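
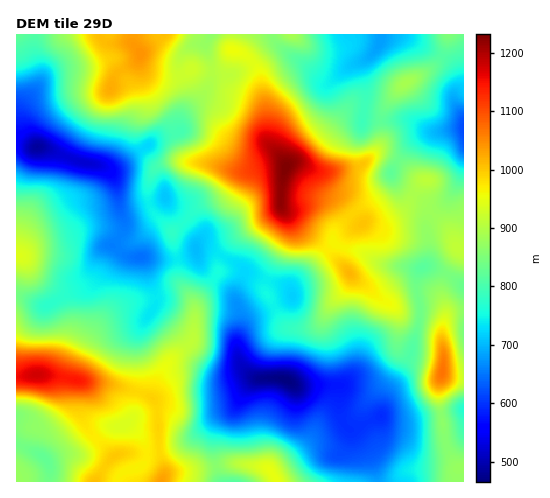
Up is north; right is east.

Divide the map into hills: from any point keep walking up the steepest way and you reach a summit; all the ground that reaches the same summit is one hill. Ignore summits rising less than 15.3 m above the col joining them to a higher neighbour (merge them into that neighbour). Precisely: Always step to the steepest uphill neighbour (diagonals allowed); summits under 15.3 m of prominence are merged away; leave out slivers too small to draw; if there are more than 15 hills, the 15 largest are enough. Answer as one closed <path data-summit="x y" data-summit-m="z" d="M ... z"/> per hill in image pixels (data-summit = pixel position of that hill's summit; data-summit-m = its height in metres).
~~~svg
<path data-summit="286 168" data-summit-m="1232" d="M272 34l-61 0-5 9 0 7 6 16 0 11-7 16-21 21-3 8 0 8-24 9-39 28-11 2 8 11 5 30 4 11-1 10-10 15 7 6 10 5 41 3 17-3 8-4 0-4 13 0 27 14 8 6 1 5-10 21 5 20-2 23 7-14 7-8 38-17 2-3-1-7 4-7 39-39 5 3 23 6 23 13 36 3 6-5 2-10-2-31 4-8 14-11-15 3-28-19-10-11 2-10 15-21 11-8 14-6-29-12-42 0 3-18-1-16-5-15 3-9-14 6-16 13-7 0-41-28-10-10z"/><path data-summit="38 374" data-summit-m="1177" d="M112 245l-6 1-4 4-7 25-11 12-38 19-30-10 0 148 24 10 6 6 18-6 14-1 31-26 17-3 15 12 6 12 4 2 27-4 15-8 25-22 12-5 8-8 9-16 6-7 6-1-9-4-6-7-6-13-1-14 3-14 0-12-5-20 10-21-6-9-30-16-13 0 0 4-8 4-23 3-19-3-16 0z"/><path data-summit="350 274" data-summit-m="1015" d="M334 243l-39 39-4 7 1 7-2 3-38 17-7 8-7 15 0 16 6 13 12 10 27 0 16 8 38-1 2 2 0 22 3 11 7 10 4 0 28-14 5-23 12-14 12-24 11-42-5-29 5-15-36-4-23-13-23-6z"/><path data-summit="140 53" data-summit-m="1043" d="M210 34l-175 0 0 19 4 13 1 13-2 7-16 23 0 15 2 6 14 17 12 3 32 12 12 2 12 4 12-1 39-28 24-9 0-8 3-8 21-21 7-16 0-11-6-16 0-7z"/><path data-summit="17 255" data-summit-m="940" d="M18 141l-2 1 0 153 30 11 38-19 9-7 9-30 7-5 5 0 9-14 1-10-4-11-6-33-8-9-28-7-35-14-10 0z"/><path data-summit="277 481" data-summit-m="951" d="M283 378l-24 0-6 2-9 12-11 18-15 14-4 12 0 22 6 22 2 2 155 0-1-9-8-22-12-17-7-4-7-10-3-11 0-22-2-2-38 1z"/><path data-summit="442 372" data-summit-m="1069" d="M428 266l-5 1-6 9-1 8 5 29-8 35-15 31-12 14-5 22 1 9 7 9 14 3 10 6 14 3 22-4 15-7 0-149-16-11z"/><path data-summit="405 84" data-summit-m="890" d="M383 35l-8 16-15 15 6 26-4 27 17 1 26-1 29 13 29-4 1-11-9-16 0-7 4-8 0-9-5-12-7-7-37-19z"/><path data-summit="461 467" data-summit-m="874" d="M381 417l-29 13 16 21 10 31 86-1-1-47-10 6-13 4-22 0-29-11-5-6z"/><path data-summit="426 179" data-summit-m="910" d="M463 128l-35 5-11 6-8 6-15 21-2 5 2 8 8 8 28 19 8 0 7-4 10-12 8-19z"/><path data-summit="95 481" data-summit-m="1007" d="M127 424l-18 3-31 26-14 1-17 6 3 7-1 14 68 1 7-10 16-5 7-9-1-14-5-8z"/><path data-summit="161 481" data-summit-m="1034" d="M232 408l-17 10-22 20-15 8-20 4-7 0-4-2-1 14-8 6-14 4-5 5-1 4 103 1-7-24 0-22 4-12 15-14z"/><path data-summit="291 35" data-summit-m="891" d="M381 34l-108 0 0 3 17 18 31 22 12 3 16-13 19-9 12-14z"/><path data-summit="456 248" data-summit-m="914" d="M463 166l-3 12-9 18-20 18-4 8 2 31-5 13 24 8 14 11 2-1z"/><path data-summit="448 35" data-summit-m="853" d="M463 34l-82 1 29 4 38 20 6 6 5 12 0 9-4 8 0 7 8 16z"/>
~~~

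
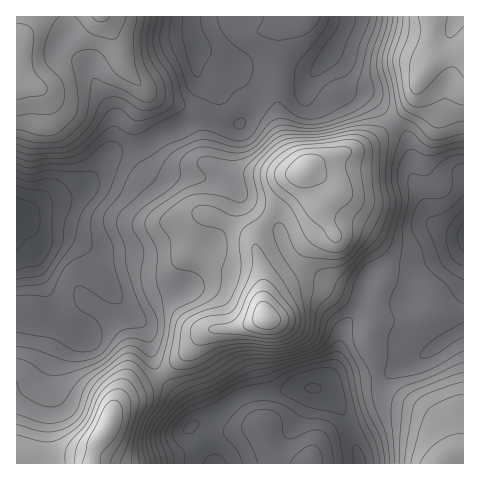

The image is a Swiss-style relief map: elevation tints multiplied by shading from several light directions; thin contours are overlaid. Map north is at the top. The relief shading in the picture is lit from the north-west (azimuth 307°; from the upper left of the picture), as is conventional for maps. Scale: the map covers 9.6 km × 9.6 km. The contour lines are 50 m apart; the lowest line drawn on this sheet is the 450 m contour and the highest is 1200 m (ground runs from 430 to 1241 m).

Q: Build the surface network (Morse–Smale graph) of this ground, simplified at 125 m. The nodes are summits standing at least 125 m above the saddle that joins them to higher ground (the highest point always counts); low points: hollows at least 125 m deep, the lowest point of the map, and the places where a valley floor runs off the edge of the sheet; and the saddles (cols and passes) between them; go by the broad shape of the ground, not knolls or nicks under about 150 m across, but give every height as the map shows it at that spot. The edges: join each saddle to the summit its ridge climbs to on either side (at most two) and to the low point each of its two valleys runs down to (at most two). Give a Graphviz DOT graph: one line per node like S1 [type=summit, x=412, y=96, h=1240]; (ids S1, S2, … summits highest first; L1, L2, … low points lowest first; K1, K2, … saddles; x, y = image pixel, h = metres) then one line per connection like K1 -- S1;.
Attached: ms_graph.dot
graph terrain {
  S1 [type=summit, x=265, y=318, h=1241];
  S2 [type=summit, x=108, y=426, h=1197];
  S3 [type=summit, x=306, y=168, h=1191];
  S4 [type=summit, x=426, y=68, h=1081];
  S5 [type=summit, x=435, y=463, h=1032];
  S6 [type=summit, x=17, y=62, h=1024];
  S7 [type=summit, x=309, y=462, h=725];
  L1 [type=low, x=27, y=216, h=430];
  L2 [type=low, x=313, y=389, h=497];
  L3 [type=low, x=463, y=237, h=527];
  K1 [type=saddle, x=267, y=218, h=1010];
  K2 [type=saddle, x=161, y=375, h=913];
  K3 [type=saddle, x=393, y=123, h=880];
  K4 [type=saddle, x=378, y=379, h=755];
  K5 [type=saddle, x=200, y=119, h=686];
  K6 [type=saddle, x=144, y=147, h=674];
  K7 [type=saddle, x=203, y=441, h=576];
  K8 [type=saddle, x=258, y=392, h=572];
  K9 [type=saddle, x=349, y=426, h=561];
  K1 -- S1;
  K1 -- S3;
  K1 -- L1;
  K2 -- S1;
  K2 -- S2;
  K2 -- L1;
  K2 -- L2;
  K3 -- S3;
  K3 -- S4;
  K3 -- L1;
  K3 -- L3;
  K4 -- S1;
  K4 -- S5;
  K4 -- L2;
  K4 -- L3;
  K5 -- S3;
  K5 -- S6;
  K5 -- L1;
  K6 -- S1;
  K6 -- S3;
  K6 -- L1;
  K7 -- S2;
  K7 -- S7;
  K7 -- L2;
  K8 -- S1;
  K8 -- S7;
  K8 -- L2;
  K9 -- S5;
  K9 -- S7;
  K9 -- L2;
}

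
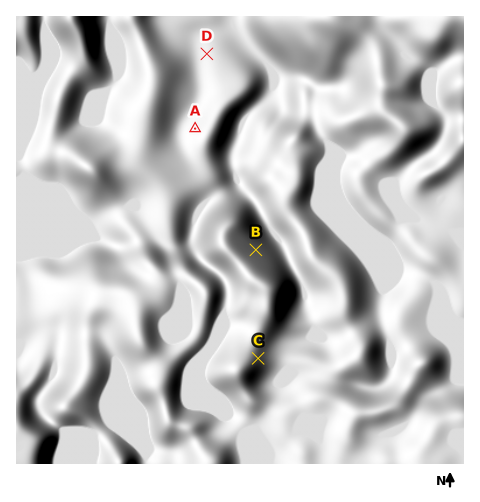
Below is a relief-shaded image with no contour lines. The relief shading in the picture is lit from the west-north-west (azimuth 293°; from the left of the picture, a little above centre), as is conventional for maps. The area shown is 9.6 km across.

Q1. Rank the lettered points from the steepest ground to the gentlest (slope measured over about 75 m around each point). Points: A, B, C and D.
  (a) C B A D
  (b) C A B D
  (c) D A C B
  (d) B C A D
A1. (d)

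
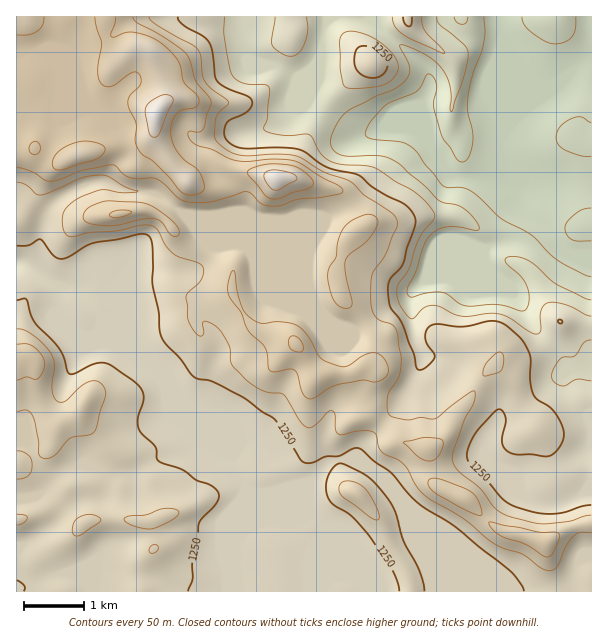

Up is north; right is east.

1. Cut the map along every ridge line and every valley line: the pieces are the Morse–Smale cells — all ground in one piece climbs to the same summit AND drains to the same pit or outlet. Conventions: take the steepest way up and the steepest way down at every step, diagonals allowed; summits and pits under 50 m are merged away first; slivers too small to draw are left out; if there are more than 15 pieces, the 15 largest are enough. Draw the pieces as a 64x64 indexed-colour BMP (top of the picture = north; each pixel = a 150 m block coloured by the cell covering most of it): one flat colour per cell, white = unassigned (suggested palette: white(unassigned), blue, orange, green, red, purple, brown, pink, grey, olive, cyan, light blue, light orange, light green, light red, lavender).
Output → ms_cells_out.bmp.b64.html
<image width="64" height="64" href="data:image/bmp;base64,Qk12CAAAAAAAAHYAAAAoAAAAQAAAAEAAAAABAAQAAAAAAAAIAAATCwAAEwsAABAAAAAAAAAA////ALR3HwAOf/8ALKAsACgn1gC9Z5QAS1aMAMJ34wB/f38AIr28AM++FwDox64AeLv/AIrfmACWmP8A1bDFACIiIiIiIiIiIiIiIizMzMzMzMzJmZmZZmZmZmZmZmYAIiIiIiIiIiIiIiIiLMzMzMzMzMmZmZlmZmZmZmZmZgAiIiIiIiIiIiIiIiIszMzMzMzMmZmZmWZmZmZmZmZmACIiIiIiIiIiIiIiIizMzMzMzMyZmZmWZmZmZmZmZmZgIiIiIiIiIiIiIiIiLMzMzMzMyZmZmZZmZmZmZmZmZmAiIiIiIiIiIiIiIiIszMzMzMyZmZmZZmZmZmZmZmZmYCIiIiIiIiIiIiIiIizMzMzMyZmZmZlmZmZmZmd3d2ZgIiIiIiIiIiIiIiIiLMzMzMyZmZmZmWZmZmZnd3d3dxAiIiIiIiIiIiIiIiIszMzMmZmZmZmWZmZmZnd3d3d3ESIiIiIiIiIiIiIiIizMzJmZmZmZmZZmZmZnd3d3d3cRIiIiIiIiIiIiIiIiLMyZmZmZmZmZZmZmZ3d3d3EREREiIiIiIiIiIiIiIiIiMzOZmZmZmZZmZmd3d3d3ERERESIiIiIiIiIiIiIiIiMzMzM5mZmZlmZmd3d3d3ERERERIiIiIiIiIiIiIiIiIzMzMzOZmZZmZmZ3d3d3EREREREiIiIiIiIiIiIiIiIzMzMzMzmZZmZmZnd3d3ERERERESIiIiIiIiIiIiIiIjMzMzMzMzNmZmZmd3d3ERERERERIiIiIiIiIiIiIiIjMzMzMzMzMzZmZnd3d3cREREREREiIiIiIiIiIiIiIiMzMzMzMzMzM2Z3d3d3dxERERERESIiIiIiIiIiIiIiMzMzMzMzMzMzN3d3d3d3cRERERERIiIiIiIiIiIiIiMzMzMzMzMzMz/3d3d3d3d3EREREREiIiIiIiIiIiIiMzMzMzMzMzMzP/93d3d3d3cRERERESIiIiIiIiIiIjMzMzMzMzMzMzM///d3d3d3cRERERERIiIiIiIiIiIiMzMzMzMzMzMzMz///3d3d3cREREREREiIiIiIiIiIiMzMzMzMzMzMzMzP///d3d3cRERERERESIiIiIiIiIiMzMzMzMzMzMzMzM////3d3ERERERERERIiIiIiIiIjMzMzMzMzMzMzMzMz////d3EREREREREREiIiIiIiIiMzMzMzMzMzMzMzMzM///8RERERERERERESIiIiIiIiMzMzMzMzMzMzMzMzMz///xERERERERERERIiIiIiIiMzMzMzMzMzMzMzMzMzP//xEREREREREREREiIiIAAiMzMzMzMzMzMzMzMzNVP///ERERERERERERESIiIAAAMzMzMzMzMzMzMzM1VVUR//8RERERERERERERIiIAAAADMzMzMzMzMzMzM1VVUREf/xEREREREREREREiIiAAAAMzMzMzMzMzMzM1VVURERERERERERERERERESIiIAiIiDMzMzMzMzMzM1VVVRERERERERERERERERERIiKIiIiIMzMzMzMzMzM1VVVVEREREREREREREREREREiKIiIiIiDMzMzMzMzM1VVVVUREREREREREREREREREVWIiIiIiIiIiIiDMzM1VVVVVRERERERERERERERERERVYiIiIiIiIiIiIMzM1VVVVVVERERERERERERERERERFVWIiIiIiIiIiIiDM1VVVVVVVREREREREREREREREREVVYiIiIiIiIiIiDNVVVVVVVVVERERERERERERERERERVViIiIiIiIiIiDVVVVVVVVVVVRERERERERERERERERFVWIiIiIiIiIiFVVVVUAAFVVVVEREREREREREREREREVVViIiIiIiIiFVVVVAAAAAAAAURERERERERERERERERVVVYiIiIiIiFVVVVUAAAAAAACxERERERERERERERERFVVVWIiIiFVVVVVVUAAAAAAAC7sREREREREREREREREVVVVVVVVVVVVVREUAAAAAC7u7u7ERERERERERERERERVVVVVVVVVVVVRESwAAu7u7u7u7sRERERERERERERERFVVVVVVVVVVVRERLu7u7u7u7u7u7EREREREREREREREVVVREVVVVVVVERLu7u7u7u7u7u7uxERERERERERERERRERERERVVVVERES7u7u7u7u7u7u7ERERERERERERERFERERERERERUREREu7u7u7u7u7u7sREREREREREREREUREREREREREREREREREu7u7u7qqqxqqERERERERERERREREREREREREREREREREu7u6qqqqqqERERERERERERFERERERERERERERERERERLu6qqqqqqoREREREREREREUREREREREREREREREREREuqqqqqqqqhHd3dERERERERRERERERERERERERERERERLqqqqqqqqrd3d3dERERERFEREREREREREREREREREREuqqqqqqqqt3d3d3d0REREURERERERERERERERERERES6qqqqqqqq3d3d3d3e7uERREREREREREREREREREREREuqqqqqqq3d3d3d3e7u7hFERERERERERERERERERERERKqqqqqq3d3d3d3e7u7u7kREREREREREREREREREREREqqqqqq3d3d3d3d7u7u7uRERERERERERERERERERERESqqqqq3d3d3d0A7u7u7u5ERERERERERERERERERERERKqqqq3d3d3QAADu7u7u7kRERERERERERERERERERERESqqq3d3d3QAAAO7u7u7u"/>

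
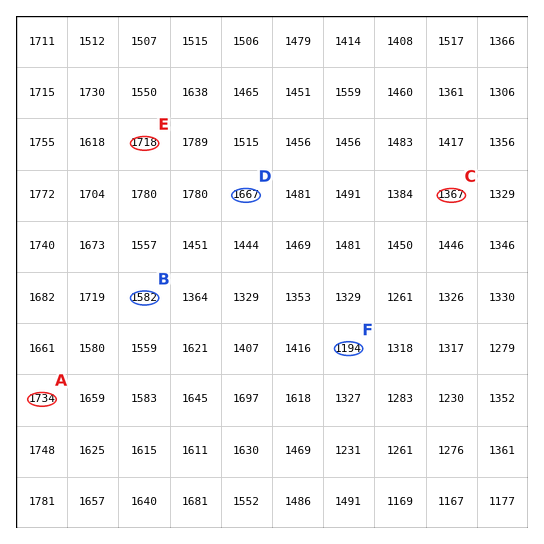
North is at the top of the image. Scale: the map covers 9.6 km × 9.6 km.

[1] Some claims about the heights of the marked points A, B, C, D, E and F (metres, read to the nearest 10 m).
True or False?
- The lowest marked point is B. False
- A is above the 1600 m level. True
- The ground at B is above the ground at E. False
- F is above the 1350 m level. False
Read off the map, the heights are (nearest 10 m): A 1730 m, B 1580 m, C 1370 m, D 1670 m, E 1720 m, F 1190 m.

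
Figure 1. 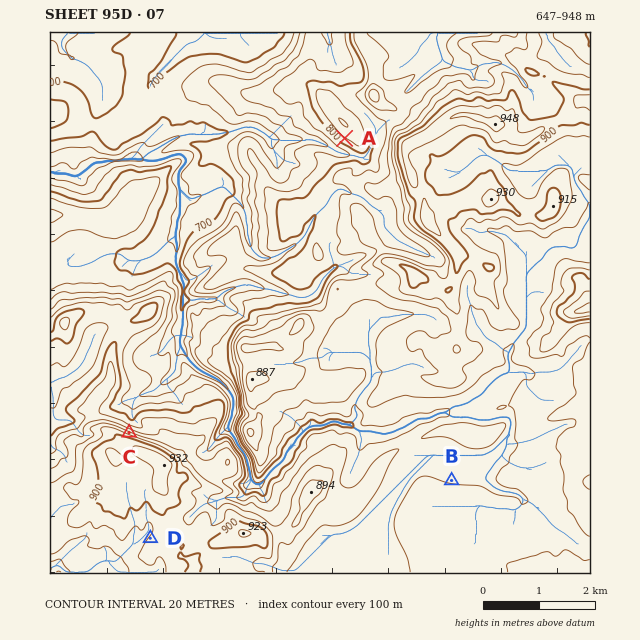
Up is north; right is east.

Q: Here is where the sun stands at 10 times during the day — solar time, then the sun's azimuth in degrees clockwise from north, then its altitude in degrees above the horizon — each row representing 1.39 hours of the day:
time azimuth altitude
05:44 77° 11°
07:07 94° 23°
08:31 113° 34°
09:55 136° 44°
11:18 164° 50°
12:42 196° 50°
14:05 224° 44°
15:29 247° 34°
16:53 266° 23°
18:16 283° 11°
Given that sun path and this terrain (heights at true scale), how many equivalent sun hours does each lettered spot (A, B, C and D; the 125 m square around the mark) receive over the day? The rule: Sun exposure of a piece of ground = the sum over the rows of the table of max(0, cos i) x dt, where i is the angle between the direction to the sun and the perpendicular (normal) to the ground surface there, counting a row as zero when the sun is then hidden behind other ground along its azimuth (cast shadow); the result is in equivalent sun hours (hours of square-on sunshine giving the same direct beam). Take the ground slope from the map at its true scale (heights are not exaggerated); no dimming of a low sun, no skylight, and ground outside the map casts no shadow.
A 7.6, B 7.1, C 5.5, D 7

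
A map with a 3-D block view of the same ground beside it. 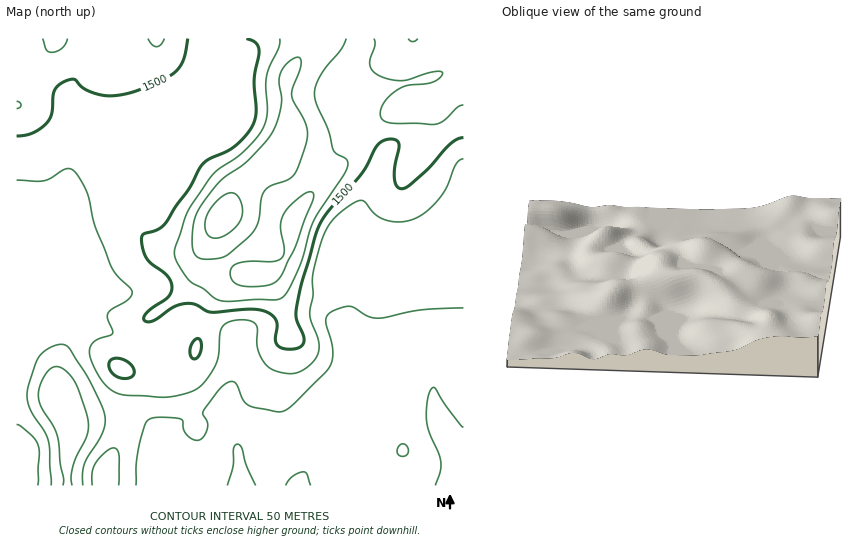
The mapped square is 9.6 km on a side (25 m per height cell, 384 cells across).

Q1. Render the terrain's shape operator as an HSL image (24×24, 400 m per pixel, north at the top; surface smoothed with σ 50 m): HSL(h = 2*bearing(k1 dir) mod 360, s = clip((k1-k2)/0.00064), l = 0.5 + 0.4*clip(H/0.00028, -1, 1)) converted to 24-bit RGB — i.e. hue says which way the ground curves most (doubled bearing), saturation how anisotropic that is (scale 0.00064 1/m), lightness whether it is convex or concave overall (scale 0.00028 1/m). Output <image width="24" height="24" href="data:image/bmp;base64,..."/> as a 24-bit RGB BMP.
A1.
<image width="24" height="24" href="data:image/bmp;base64,Qk32BgAAAAAAADYAAAAoAAAAGAAAABgAAAABABgAAAAAAMAGAAATCwAAEwsAAAAAAAAAAAAAtciS3++9BAAzEyza+vbRw7mXTFSIT0h9cFt2iHRlwMaFRUmEYmGGr56Bi3dcP3yMcIuxpp62s6GxoWWWhW9fna1pY5maU1SHyL6K5/K0AAEzAF5z+d3S67auXEt1Sj9db1JjiaRomcqBQTt7aWKDnX58uKWTRYeTR2pVeZNWmYRsqV+qu56ypc22VkmsjE6Pod2j8dfMGwFBBisuztkm+MKkskSmWkOCYm2dqMCjsrZ2NTRNWGhWi5Frs8WIUkSBjFeKfJ9aXINRWX11ssCWr7qJWStrpGefx/qxYgRQeEZ9LiJbhKo16Ns8ikI6b0k7Roo4dKtQvXuHezOchoRiaZJXuclbLk9eXWOetKKnf4+ZWYWBoLZirJlXSjRrplgv6v9oHAgrf3+AQhVXvpdF16QgfVU5q4NYjbRaWaIvKX0oQzJ0tY2hgpGXw6x/OXlWKGham6R2moWOdWmMrKd/pJBoNhVa2Z6O/vOoBh4teE5tNA00xIRn2eO4mufseqzuxnfm4LSxUJeQGk1hpHacp3J3t4pztZdvIW9nUqJthXZudHR/p5R9qndlFT1vxene98C3JxJPHQsuQGS50/bv2fLwkIjfbSZncSCO9uTRgJa7H0aVUzZ5yWJPrKJhz86NLs7MN2aQf31/f4B/fYh1vnOFN31BLWAMwEpR0VG9FF+KQ+bPfuSMqWoXSxUCYX5KF0Bz9ufVun6HJiFnLiSH27fT2sjX2vHiR3feOyZ1gH9/gIB/f39/fG2O0oDOnW3JiXydsoe8dGbDPJtvf3c1wyub7qjknuJCBi0c3vMb7T0DJBsPDCgLXIci0/OXqeOERBI9WDBXgE8+hIg2X3c+ZHVHUINGmq9agH12gH56fnuJbnubYpmrRrO0WXLD+9Dy5E/zJlEc/xgjxkJsKXpOD6UWm/9jkHAtZSVwRGuXd2bBxbPRd3W1g2KeiYlRdns+gH9/gH9/f39/fXJ6fHNgcmpJR2EmQ00ZzBREyVq3gqXN4snvxbHssdzjtO+JEomBPV7WaDq/P6WjlY3BnXTGpXPNsZfQm5jVgH9/gX1/gnuAe3KDg2yKkGOSpWGKdkuETmaPz9CdP6J1a8S7tLzi0rnq/s7NFLhEBh0tf2dwfIB7cH9WaHdPS4Zmiq+mf4qtfn99gIB9fXt/d3CAf2F+fmJ1dZikdorSXVva55mrzrpHGn4ONmUhamQ2/7ud9d6rABozZXt+gH9/gHx0f4Blb4BpbIJMe3hIf395f394eX53cGN9hFaFkpx5a8mUQIKZQCl+43ax9dbWw8aXGJFrNEV49suf/+G/CRYqGkI6cT83i1YvkJM1S4cpOHw/d4B5fn17gYJ8eIR/W1h+cFyPrcOecbF6Ok5kGkR0eXrV89jc7t3khI/AFjFlat26/8zNWCZ+DTY5OE6KuJCztaipmquWTJFsOW1Zfn6CgIeBeH2EWlR4YHaCtsuSjpp2TGN5I2tpGmNc6MCt9cvExVBpITpRKHE49aWh/8zsJV+SB1BXhXSzwrGrrpmkqI2iL1F/f39wgIpxbXB8YFd/cKKWmsGUnHqTblt6SWdsG2BRMM1j9MbW+na8slSZRbFPJKBS5pC89KrpFn2TGF100qCQpJJxsLGDKTZye4VdcpFlZXV1W3uAb614kZtghlVZgHl9W32BQ6OIF6NPMH2A/Jrd9s/pyLSoT4lpOHNTx3yj4pG+BCIvwGp62JKRurBjIR88f6BiXpJiYnl/ZYyDeo5feIJffYB9gIB/fYB+U4VTUnU2CikVKGE994uV8L22kZ+wR4KmTlx93Wl9bR1bCzUK0bJC2YqNWC2OnLuabLawUXafeGSFkH5ygJJxWn9idIB2f4B/gH9/gH94TXZtDiQlsJMu+vPKncOjaj+Mbkh1flOP73XvvpPiL9SAi710ZEmzw8LWi26vYz92fGZ2j5J5l4JoeYJbUnpNXn9dd3KClnKDgnZfDxQ6qMRL5f+ZkYREZjhkY2V5U1t2SquXn6/bxrLntIfQjVOxt4lAglQ/Rmh0cI6riYW4uIPHu32cgI1cQ4tLTYJyeGeFont/CR1j2aeZ+u/KhoJLP1JjfGyEgWuEa4dRXYQqZ3Ywgm9PoHecp3Ohw3mZVZ9RMoFlZ39hW0h9ym2NxZyjf7ecOXGJVVp7p5yGFkNiO8a5+NjT2YagQGNxVHp/a3CYpHawumxxaYpKSntEXIBQaGV7rW6E2Mq7KnSfcnaAVD52oo57zMehpbiRNkJ7UVd5m4twSVp7F0Uu3bsX5pJwfoOyRW6SYHd7XlJtxXmMyqyybJGuWHOT"/>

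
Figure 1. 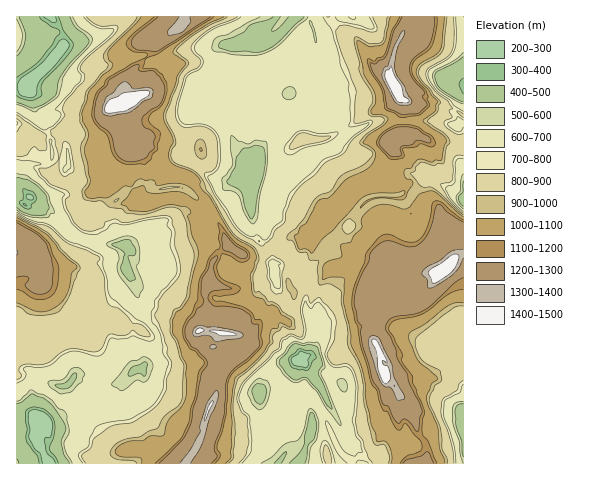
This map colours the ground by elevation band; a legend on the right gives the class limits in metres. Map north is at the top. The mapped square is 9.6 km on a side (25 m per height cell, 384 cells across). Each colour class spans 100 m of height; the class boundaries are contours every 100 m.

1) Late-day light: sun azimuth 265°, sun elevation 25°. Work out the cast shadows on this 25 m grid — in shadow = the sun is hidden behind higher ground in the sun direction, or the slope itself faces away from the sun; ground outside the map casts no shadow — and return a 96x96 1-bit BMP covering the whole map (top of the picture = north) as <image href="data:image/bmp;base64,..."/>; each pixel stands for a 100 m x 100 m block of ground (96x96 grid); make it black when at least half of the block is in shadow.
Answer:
<image width="96" height="96" href="data:image/bmp;base64,Qk2+BAAAAAAAAD4AAAAoAAAAYAAAAGAAAAABAAEAAAAAAIAEAAATCwAAEwsAAAIAAAAAAAAA////AAAAAADPAAAABj/gAByAAH8PAAAABx//gB2AAH8eAAAAA7//wBsAAP8cAAAAAf/+xB8AAP88AAAAAf/8BDYAAP98AAAAAP/+Dg4AAL88AAAAAP/+Bw4AA788AAAAAN/+BxwAI/88AAAAAO//B5wAM/94AAAAAH//AwgAI/94AAAAAH//AxgAA/84AAAAAH//gzAAAf8AAAAAAD//gDAAA/9AAAAAAD//wHAAA/9wAAAAAB//wGAAH/8wwAAAAB//wOQAP/8BwAAAAA//gcYAf/uBAAAAAAf/k8wAf/lwOAIAAAf/+wAA/zhwGAOAAAf//AAA//jwAAHAAAP//gAA//ABgACAAAD//gAC//AA4AAgAAB//wAB/+AAcAAAAAA//4AD/+AAADgAAAAf/4AD/+AAADwAAAAP/4AD/8AAABwAAAAP/4AH/8AAABiGAADf94AH/4AAAACOAAef54AB4AAAAAAcAIAP34AB4YAAAADwAAA+P8AB4OAAAAHwAAA8P8AAAHAAAAPgAAB4/4AAAbgA4AOAAAHg/4AAAPwAcB4AAHAHx4AAAHgAOB5AAHAHDoAAADwBvB7AAGA/DAAAABwB/j7AAAH/mAAAAAwA/j/AAA8/mAAAADYA/j/AAB4/sAAAAB4A/j/AADw/gAAAAA8A7j+AADw/gAAAAAcA7/+AADwfgAAAAAMA/38AABw/gAAAAAOB/n+AABx/AAAAAAGB//eAAAB/gIAAAAAD//8AAAH/AIAAAAAD//wAAAP+AEAAIAAH/8AAAAf+AEAAQAAP/wAAAAf+AAAAAAA//BgAAA/+AA4AAAD/8DgAAA/8AAcAAAD/4AAAAB/4AAMAAAP/gAAAAB/wAAEAAAf4AAAGAB/wAAEAAB/gAAAAAD/wAACAAB9gAAAAAH/wAAAAAB9wAAQADn/wAAAACD9gAAIcCP/wAAAADH8AAAAIAf/wAAAABj8AAABAAf/gAAAABwcAAAAAAf/gAAAAHgcAYAAAB//gAAAAHgcAcAAAHz/AAAAABgcAcAAAeB/gAAAABx8BcAAM+B/gAAAAAB8hcAAP8P/gAAAAPB4TYAAH8P/gDAAAPB4DYAAH+P+gAAAABn4DAAAH+J8AADgAAP8CAAAH+D4AAYwAAf8OAAAH+HwAAAAAA/8eAAAe/PAAAAAAD/88AAA9/wAAAAAAAf7wAAAd/wAAAAAAAOawAACP/gAAAAAAA/94AABz/wAAAAAAAf/gAAA5/8AAAAAAD//wAAAf/+AAYAAAH//AAAAP/+AA4AAAP/+AAADP//AAYAAAP/+AAADB//AAAAAAP//AAAAB/+AAAAAAf/9wAAAD/+AAAAAAf/84AAA3n+AAAAAA//8eAAA8D+AAAAAA//8HAAAAH/AAAAAIb/8HgAAAP+AAAAAAZ//jgAAD//4AAAAAYf/xwAAA//wAAAAQIP954AAAf/4AAYA4IP94wAAAH/+AAQBgEH94AAAAH//gAQAQEH/5AAAAD//wAQDwAH/zgAAAD//8AAEAAH/nAAAADn/+AAwAAH8="/>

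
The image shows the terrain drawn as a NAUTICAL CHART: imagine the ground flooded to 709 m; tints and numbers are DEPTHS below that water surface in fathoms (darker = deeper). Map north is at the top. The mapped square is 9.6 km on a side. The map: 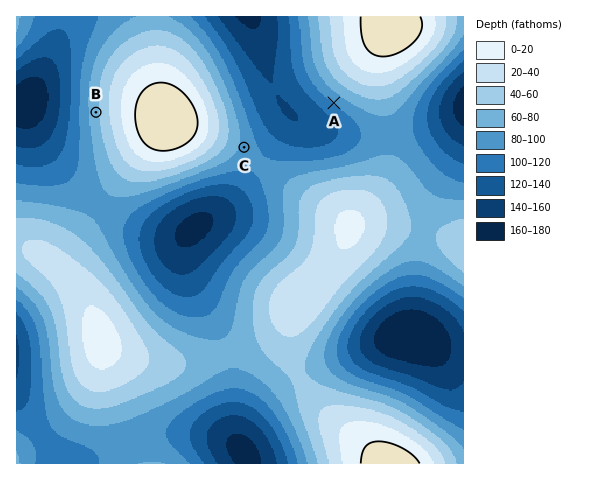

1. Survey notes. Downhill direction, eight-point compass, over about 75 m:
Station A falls SW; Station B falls W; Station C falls E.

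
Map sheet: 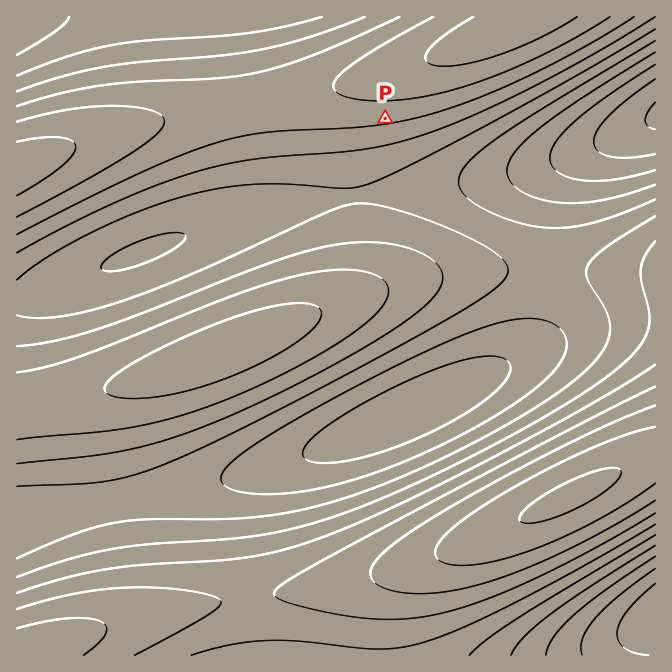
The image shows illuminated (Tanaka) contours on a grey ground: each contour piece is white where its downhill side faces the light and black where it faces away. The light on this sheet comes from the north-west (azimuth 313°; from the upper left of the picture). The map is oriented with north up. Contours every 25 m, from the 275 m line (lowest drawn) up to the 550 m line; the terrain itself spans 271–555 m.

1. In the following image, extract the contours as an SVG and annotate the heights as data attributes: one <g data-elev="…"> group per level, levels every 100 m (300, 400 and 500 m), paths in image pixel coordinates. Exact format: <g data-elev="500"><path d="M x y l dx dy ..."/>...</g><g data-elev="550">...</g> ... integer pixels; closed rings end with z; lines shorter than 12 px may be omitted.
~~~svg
<g data-elev="300"><path d="M655 154l-23 4-20-1-13-6-4-4-1-5 3-12 12-15 19-17 27-19"/></g><g data-elev="400"><path d="M511 655l13-18 25-22 41-28 65-41"/><path d="M17 486l63-2 30-3 32-8 42-17 118-58 147-80 30-18 18-13 9-10 2-9-4-8-13-10-17-10-26-12-31-12-27-8-20-4-15 0-25 7-133 61-77 30-33 9-29 6-23 1-18-3"/><path d="M17 280l28-22 44-25 49-21 47-16 34-8 31-3 37-1 58 4 12-1 15-4 46-22 86-45 85-47 66-40"/><path d="M655 216l-51 32-11 10-6 9-1 6 2 7 17 28 5 15-2 17-10 17-16 16-25 20-34 22-38 22-43 22-45 20-40 15-39 12-34 7-34 5-33 1-68 0-34 4-41 11-57 24"/><path d="M322 17l-37 9-36 7-104 8-37 5-43 11-48 19"/></g><g data-elev="500"><path d="M84 655l14-11 7-9 1-8-4-5-14-4-20 0-24 4-27 6"/><path d="M655 406l-40 16-53 25-64 33-59 34-33 21-22 17-11 13-3 7 1 5 4 6 9 5 24 5 32-1 37-7 40-13 43-19 48-25 47-28"/><path d="M17 196l25-16 19-13 11-12 4-8-1-4-4-3-13-3-18 1-23 4"/><path d="M473 17l-24 15-16 13-7 10 1 7 8 4 13 0 19-2 21-6 47-18 42-23"/></g>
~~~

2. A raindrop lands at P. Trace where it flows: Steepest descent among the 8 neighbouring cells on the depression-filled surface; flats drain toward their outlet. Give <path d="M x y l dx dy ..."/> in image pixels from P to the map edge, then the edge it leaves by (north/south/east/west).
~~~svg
<path d="M385 118l0 57 12 12 75 0 2-2 6 0 2-2 6 0 2-1 5 0 2-2 5 0 2-2 4 0 7-3 5 0 7-3 3 0 7-4 3 0 2-1 3 0 5-4 9-1 13-7 3 0 5-3 4 0 8-5 3 0 9-5 3 0 15-9 3 0 30-15"/>
exit: east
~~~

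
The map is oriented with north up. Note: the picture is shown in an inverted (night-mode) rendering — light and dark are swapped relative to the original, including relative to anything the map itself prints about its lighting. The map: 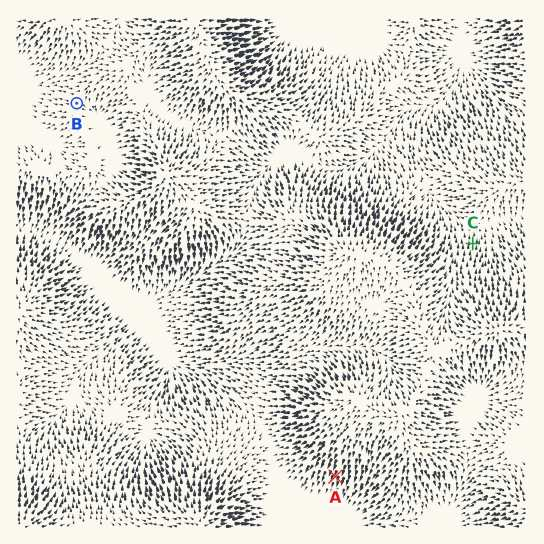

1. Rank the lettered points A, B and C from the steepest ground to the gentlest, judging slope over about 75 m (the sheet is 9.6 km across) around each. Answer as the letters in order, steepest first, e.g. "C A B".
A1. A C B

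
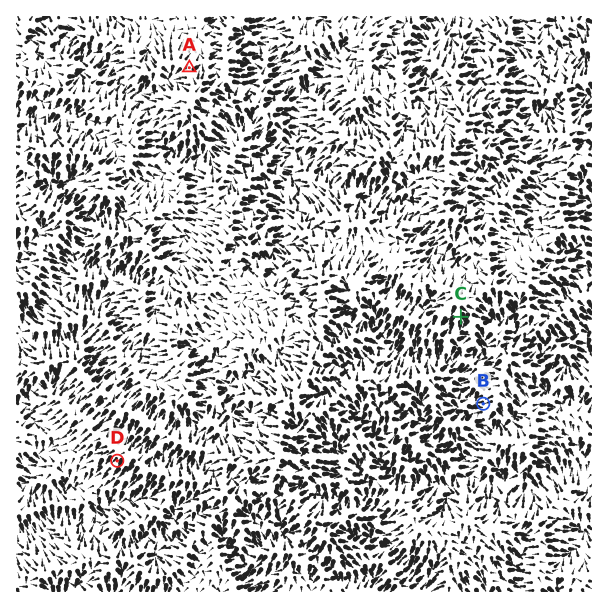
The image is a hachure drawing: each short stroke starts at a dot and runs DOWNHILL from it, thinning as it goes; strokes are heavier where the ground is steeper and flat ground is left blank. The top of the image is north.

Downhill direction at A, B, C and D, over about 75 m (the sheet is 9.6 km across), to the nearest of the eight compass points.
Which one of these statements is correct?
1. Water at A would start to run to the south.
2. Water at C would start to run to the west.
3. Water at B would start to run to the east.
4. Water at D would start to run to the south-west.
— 4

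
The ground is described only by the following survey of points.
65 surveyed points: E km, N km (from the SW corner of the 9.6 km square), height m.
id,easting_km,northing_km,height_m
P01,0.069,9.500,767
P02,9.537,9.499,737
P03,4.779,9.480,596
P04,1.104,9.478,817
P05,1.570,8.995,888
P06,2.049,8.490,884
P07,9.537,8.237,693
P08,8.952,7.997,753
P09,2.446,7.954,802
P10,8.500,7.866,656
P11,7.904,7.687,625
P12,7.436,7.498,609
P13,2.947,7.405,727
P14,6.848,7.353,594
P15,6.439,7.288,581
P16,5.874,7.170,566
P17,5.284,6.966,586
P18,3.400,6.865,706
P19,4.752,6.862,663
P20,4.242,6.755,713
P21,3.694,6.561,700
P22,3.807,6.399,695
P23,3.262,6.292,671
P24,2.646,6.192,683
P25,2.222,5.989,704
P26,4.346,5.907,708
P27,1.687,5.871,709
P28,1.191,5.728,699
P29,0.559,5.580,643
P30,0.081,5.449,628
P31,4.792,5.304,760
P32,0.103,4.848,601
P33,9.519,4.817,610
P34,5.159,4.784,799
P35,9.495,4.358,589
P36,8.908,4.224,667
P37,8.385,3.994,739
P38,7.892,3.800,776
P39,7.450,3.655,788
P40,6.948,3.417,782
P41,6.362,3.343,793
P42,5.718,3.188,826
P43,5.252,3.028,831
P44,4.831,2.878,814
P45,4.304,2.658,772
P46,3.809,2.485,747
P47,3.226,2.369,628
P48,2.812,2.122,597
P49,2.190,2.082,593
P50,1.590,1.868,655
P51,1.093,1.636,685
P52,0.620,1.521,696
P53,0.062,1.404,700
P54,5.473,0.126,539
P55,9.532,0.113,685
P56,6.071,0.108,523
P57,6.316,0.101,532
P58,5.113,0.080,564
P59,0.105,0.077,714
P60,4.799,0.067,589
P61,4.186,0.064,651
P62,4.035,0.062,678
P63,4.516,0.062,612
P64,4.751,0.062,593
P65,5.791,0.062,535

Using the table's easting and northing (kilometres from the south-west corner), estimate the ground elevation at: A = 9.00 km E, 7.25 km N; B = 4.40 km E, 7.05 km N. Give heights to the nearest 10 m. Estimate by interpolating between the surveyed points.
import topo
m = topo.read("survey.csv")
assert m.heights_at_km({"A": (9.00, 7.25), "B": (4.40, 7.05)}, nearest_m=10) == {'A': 710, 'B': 670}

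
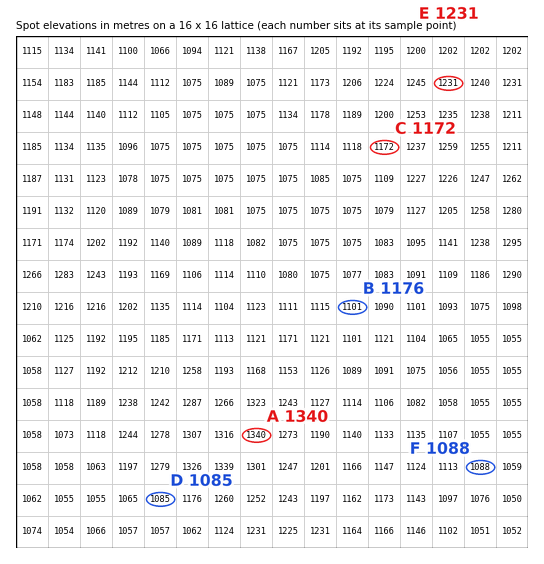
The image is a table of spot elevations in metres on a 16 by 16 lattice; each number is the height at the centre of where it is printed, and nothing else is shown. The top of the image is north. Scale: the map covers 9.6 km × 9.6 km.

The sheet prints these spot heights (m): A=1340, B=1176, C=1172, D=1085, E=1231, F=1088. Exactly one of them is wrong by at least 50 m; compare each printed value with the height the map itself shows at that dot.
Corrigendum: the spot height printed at B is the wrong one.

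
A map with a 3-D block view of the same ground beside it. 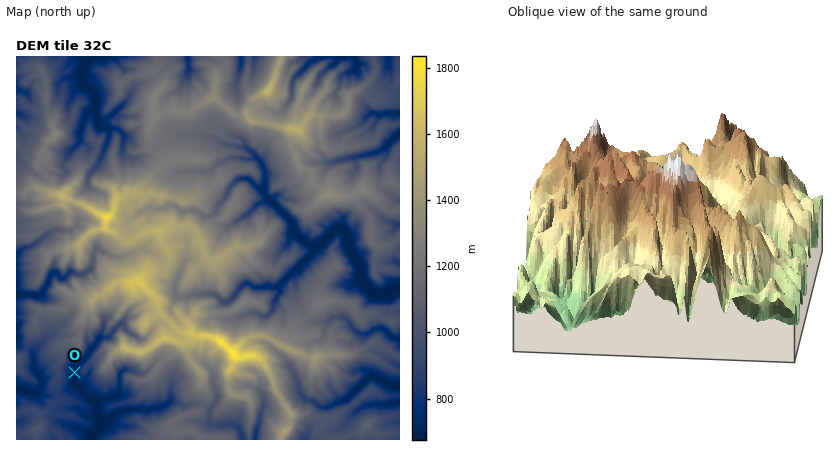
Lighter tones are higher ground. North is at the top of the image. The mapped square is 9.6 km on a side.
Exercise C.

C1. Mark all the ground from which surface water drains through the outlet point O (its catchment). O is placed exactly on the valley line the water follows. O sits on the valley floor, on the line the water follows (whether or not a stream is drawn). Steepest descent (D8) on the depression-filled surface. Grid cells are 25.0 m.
3.688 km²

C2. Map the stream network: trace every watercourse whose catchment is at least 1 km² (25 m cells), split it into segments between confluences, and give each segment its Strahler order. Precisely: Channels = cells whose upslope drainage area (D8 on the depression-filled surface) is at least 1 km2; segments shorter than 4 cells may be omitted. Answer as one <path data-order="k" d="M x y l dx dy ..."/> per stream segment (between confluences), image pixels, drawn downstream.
<path data-order="2" d="M100 424l-2 6-6 6 0 4"/><path data-order="2" d="M96 404l2 2 0 10 2 4 0 4"/><path data-order="1" d="M378 404l12 0 4-2 6 0"/><path data-order="1" d="M170 402l-4 4-10 2-30 2-4 0-14 8-4 2-4 2 0 2"/><path data-order="1" d="M264 400l0 4-4 8 0 10-4 6-2 12"/><path data-order="1" d="M214 386l2 8 0 8-6 8 0 12 2 2 6 0 2 2 4 0 0-2 12 2 6 6 0 8"/><path data-order="1" d="M296 376l4 18 8 6 4 0 10 8 8-2 18-8 22-22 6 0 14 10 6 0 4-2"/><path data-order="1" d="M120 374l0 20-4 4-8 2-8 0-4 2 0 2"/><path data-order="1" d="M34 352l0 14 0 4 6 6 2 6 0 2-8 10-2 0-8-4-8-2"/><path data-order="1" d="M122 324l-14 14-8 0-4 6-6 6-2 6-14 14 0 14 22 20"/><path data-order="1" d="M332 318l12 0 2 0 4 6 2 2 8 8 8 0 8-6 6 0 10 10 8 0"/><path data-order="1" d="M246 314l4-2 6 0 6 4 6 0 4-6 2-8 2-2 0-4 4-2-2-8"/><path data-order="2" d="M278 286l34-34 2-4 4-2"/><path data-order="1" d="M178 274l-2 8 0 12 0 2 12 0 4-2 22 0 8 8 6 0 18-18 2 0 6 4 8 0 2-2 12 2 2-2"/><path data-order="1" d="M118 258l-6-2-16-8-2 6 0 10-2 4-6 4-4 2-4 0-8-2-6 6-4 0-4-6-4 0-2 4-2 8-8 12-4 0-4-2-16 0"/><path data-order="3" d="M318 246l18-16 6-2 4 4 2 14 12 20 0 14 2 2 14 12 12 0 6-4 6-2"/><path data-order="1" d="M48 234l-16 12-8 2-2 2-4 4-2 4"/><path data-order="1" d="M246 216l12-12 12-4"/><path data-order="1" d="M152 208l2 0 10 0 4-2 6 0 8 6 14-2 10 6 4 0 6-4 2-6 8-8 4-10 10-10 8 0 2 2 8 8 4 2 2 4"/><path data-order="2" d="M270 200l22 22 0 2 0 6 10 10 10 6 6 0"/><path data-order="2" d="M264 194l6 6"/><path data-order="1" d="M194 170l16 0 8-8 6 0 6-4 12 0 4 2 12-2"/><path data-order="1" d="M98 164l2-4 4-14 4-8 0-10"/><path data-order="1" d="M332 162l12-4 12 0 24-6 20-18"/><path data-order="2" d="M258 158l2 4 4 8 0 24"/><path data-order="1" d="M122 150l2-16-8-6-8 0"/><path data-order="1" d="M72 150l8-8 0-10 6-20 4-4 4 0"/><path data-order="1" d="M188 134l16 0 4 4 6 0 6 4 6 2 20 4 6 4 6 6"/><path data-order="2" d="M108 128l-2-2-8 0-2-4 0-4"/><path data-order="2" d="M96 118l0-2 0-6-2-2"/><path data-order="1" d="M374 114l4 0 22 0"/><path data-order="1" d="M116 112l-10 6-8 0-2 0"/><path data-order="2" d="M94 108l2-12-12-12-2-8 0-8 4-6 0-6 2 0"/><path data-order="1" d="M292 84l0-2 2-4 22-22 20 0 2 2 8-2"/><path data-order="1" d="M188 70l0-12 0-2"/><path data-order="1" d="M358 68l0-4-4-8"/>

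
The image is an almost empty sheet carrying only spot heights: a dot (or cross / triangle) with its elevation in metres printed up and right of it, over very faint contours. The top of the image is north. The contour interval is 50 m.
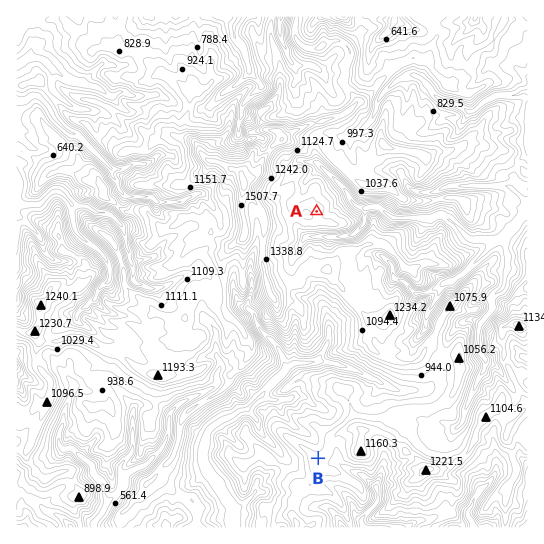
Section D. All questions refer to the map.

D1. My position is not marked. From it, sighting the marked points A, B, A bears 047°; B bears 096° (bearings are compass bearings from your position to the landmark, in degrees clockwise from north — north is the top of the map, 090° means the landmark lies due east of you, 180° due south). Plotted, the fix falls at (79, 433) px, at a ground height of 840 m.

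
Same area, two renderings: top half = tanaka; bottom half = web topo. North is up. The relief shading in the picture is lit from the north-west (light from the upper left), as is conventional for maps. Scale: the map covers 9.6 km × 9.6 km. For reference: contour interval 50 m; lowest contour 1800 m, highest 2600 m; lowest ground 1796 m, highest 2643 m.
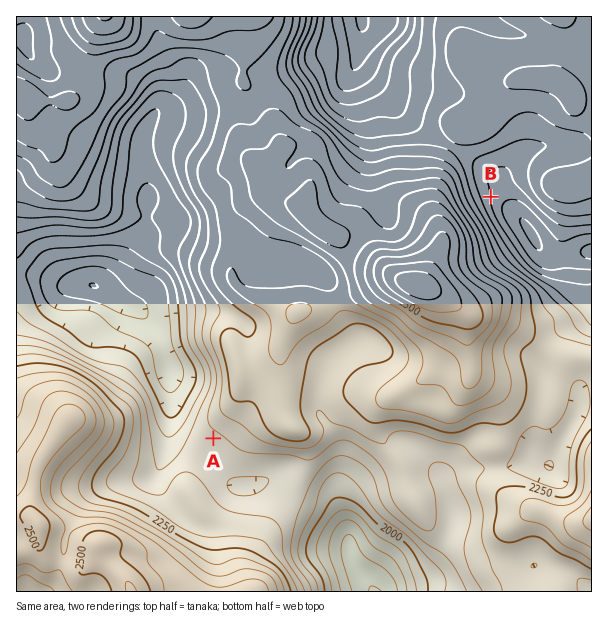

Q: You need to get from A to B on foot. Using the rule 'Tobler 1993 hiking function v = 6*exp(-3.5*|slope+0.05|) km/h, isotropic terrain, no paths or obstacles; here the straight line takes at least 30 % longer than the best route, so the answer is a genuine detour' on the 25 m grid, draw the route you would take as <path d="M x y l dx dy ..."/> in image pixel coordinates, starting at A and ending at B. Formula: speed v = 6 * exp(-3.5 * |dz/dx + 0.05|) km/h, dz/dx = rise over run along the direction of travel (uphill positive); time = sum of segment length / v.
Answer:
<path d="M213 438l72-72 11-21 31-31 5-9 7-8 8-15 0-13 30-60 1-2 8-15 7-7 42-21 14 0 12 6 21 21 6 3 3 3"/>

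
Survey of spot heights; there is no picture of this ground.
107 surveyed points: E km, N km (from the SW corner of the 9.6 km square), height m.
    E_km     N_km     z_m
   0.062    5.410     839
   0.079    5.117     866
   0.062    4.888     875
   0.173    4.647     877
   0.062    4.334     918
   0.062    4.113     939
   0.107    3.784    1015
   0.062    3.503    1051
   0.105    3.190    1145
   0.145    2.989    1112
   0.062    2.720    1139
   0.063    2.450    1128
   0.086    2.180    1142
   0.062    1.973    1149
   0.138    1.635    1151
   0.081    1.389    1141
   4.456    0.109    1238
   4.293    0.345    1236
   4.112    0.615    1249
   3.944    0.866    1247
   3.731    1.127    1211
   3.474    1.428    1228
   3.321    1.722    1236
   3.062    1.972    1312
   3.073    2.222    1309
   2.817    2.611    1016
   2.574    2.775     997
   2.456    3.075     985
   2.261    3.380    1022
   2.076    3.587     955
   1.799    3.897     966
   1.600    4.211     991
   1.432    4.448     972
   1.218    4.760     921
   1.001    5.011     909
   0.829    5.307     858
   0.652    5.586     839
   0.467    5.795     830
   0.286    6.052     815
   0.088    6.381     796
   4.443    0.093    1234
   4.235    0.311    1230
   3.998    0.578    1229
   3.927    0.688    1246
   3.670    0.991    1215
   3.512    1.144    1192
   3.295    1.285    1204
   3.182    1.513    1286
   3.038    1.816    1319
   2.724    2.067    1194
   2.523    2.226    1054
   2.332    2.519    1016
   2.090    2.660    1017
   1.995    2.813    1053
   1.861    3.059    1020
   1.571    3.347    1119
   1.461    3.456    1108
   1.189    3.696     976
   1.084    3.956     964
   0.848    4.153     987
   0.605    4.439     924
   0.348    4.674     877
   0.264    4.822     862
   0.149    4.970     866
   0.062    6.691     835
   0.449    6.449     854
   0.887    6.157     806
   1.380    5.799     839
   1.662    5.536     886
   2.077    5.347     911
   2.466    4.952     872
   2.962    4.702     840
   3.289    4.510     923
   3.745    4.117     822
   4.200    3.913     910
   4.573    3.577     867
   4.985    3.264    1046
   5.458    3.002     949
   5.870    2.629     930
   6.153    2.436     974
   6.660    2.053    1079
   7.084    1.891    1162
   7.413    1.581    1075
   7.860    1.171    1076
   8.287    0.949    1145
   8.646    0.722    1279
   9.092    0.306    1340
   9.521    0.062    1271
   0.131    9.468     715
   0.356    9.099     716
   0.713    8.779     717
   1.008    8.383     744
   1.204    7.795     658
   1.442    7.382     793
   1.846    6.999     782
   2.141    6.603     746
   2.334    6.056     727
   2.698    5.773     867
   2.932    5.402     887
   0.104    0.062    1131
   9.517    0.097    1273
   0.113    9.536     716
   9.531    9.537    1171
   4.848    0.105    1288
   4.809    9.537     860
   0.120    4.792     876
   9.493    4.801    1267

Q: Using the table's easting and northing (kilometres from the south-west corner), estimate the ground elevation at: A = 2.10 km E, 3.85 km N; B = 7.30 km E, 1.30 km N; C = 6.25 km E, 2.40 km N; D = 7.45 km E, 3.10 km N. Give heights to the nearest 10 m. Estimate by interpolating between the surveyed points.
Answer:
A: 880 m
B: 1090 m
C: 990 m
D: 1190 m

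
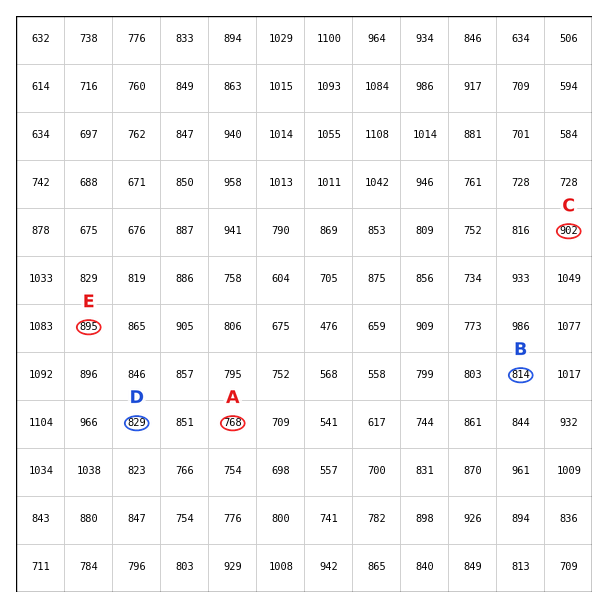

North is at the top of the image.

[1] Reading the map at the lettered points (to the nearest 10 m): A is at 770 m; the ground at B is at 810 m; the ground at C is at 900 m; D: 830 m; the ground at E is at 900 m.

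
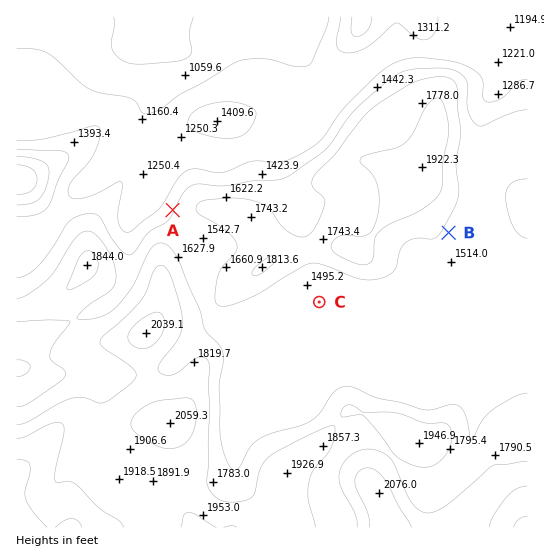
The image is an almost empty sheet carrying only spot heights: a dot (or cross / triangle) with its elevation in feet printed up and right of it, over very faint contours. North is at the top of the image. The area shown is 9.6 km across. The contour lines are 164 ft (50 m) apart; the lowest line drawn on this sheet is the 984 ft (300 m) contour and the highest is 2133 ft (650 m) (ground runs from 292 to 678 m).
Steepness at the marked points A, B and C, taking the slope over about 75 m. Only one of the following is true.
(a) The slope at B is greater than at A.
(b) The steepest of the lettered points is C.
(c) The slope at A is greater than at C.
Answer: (c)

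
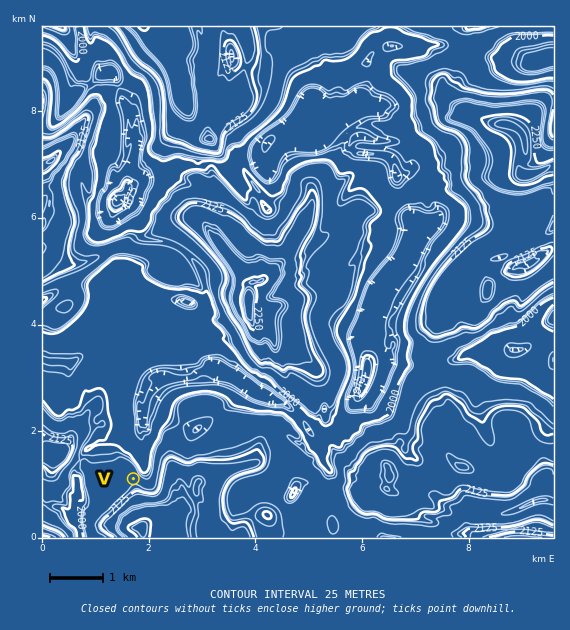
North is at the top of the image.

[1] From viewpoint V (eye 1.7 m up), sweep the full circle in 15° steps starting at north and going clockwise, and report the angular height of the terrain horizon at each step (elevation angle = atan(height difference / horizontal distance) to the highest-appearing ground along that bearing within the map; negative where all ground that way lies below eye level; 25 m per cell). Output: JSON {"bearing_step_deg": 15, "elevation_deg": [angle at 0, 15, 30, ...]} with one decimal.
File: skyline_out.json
{"bearing_step_deg": 15, "elevation_deg": [1.1, 1.1, 2.6, 2.5, 4.2, 6.9, 7.7, 8.9, 10.1, 12.2, 14.3, 15.1, 14.7, 11.6, 5.5, -0.1, 2.4, -0.2, 0.5, 3.3, 2.6, -0.1, -0.1, 2.2]}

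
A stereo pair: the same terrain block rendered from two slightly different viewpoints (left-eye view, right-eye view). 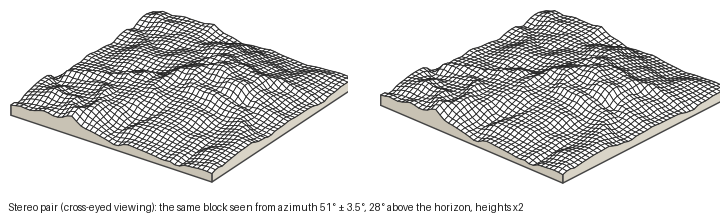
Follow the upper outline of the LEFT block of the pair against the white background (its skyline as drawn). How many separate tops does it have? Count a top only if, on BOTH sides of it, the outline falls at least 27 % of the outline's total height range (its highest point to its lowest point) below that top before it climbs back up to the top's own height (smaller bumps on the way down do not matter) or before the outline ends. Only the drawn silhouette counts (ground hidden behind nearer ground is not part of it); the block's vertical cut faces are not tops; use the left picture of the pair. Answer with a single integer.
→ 1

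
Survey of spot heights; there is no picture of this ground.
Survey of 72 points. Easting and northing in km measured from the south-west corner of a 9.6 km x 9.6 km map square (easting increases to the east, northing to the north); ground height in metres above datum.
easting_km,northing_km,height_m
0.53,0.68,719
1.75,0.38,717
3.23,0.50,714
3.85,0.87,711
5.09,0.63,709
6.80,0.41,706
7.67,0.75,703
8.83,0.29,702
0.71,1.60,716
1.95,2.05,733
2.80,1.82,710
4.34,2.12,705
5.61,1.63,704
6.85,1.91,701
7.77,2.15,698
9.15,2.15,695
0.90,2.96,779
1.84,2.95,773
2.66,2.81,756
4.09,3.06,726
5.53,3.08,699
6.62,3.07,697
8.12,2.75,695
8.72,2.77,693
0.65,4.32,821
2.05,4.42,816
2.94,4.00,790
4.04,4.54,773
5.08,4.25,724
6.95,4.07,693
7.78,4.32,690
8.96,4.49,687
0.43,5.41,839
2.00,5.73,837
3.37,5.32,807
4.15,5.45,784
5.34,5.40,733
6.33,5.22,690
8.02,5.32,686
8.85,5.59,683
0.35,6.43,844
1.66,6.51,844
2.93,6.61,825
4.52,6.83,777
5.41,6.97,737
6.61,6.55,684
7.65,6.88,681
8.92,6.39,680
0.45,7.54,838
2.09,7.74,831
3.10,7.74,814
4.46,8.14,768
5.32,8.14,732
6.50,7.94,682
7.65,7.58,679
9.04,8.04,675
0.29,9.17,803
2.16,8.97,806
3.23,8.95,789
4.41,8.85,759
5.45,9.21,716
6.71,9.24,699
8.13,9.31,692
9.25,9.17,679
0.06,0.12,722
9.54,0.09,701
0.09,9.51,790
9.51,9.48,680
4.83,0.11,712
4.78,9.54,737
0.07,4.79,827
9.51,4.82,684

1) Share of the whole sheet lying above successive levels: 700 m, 68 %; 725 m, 42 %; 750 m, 36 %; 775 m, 29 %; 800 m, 20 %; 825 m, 11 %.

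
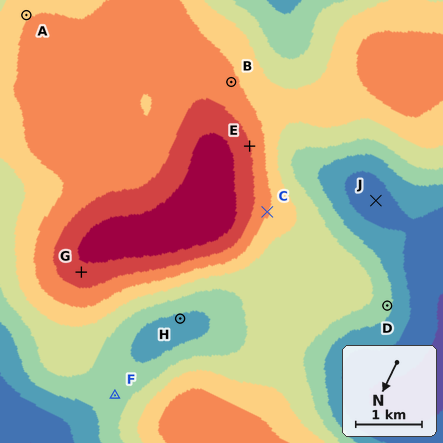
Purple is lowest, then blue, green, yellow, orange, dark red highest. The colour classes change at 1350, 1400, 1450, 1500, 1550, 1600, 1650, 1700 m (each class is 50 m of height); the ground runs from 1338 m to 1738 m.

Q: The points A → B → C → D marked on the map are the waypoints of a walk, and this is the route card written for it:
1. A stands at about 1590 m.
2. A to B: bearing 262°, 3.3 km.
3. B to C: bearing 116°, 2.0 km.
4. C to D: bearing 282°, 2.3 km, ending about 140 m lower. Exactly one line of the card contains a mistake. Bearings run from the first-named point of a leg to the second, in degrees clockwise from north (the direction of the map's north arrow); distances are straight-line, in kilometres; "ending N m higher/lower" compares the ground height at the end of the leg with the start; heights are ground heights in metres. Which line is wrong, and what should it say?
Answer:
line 3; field bearing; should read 318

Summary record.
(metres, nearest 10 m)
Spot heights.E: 1650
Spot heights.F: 1480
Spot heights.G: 1680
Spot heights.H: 1440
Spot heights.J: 1380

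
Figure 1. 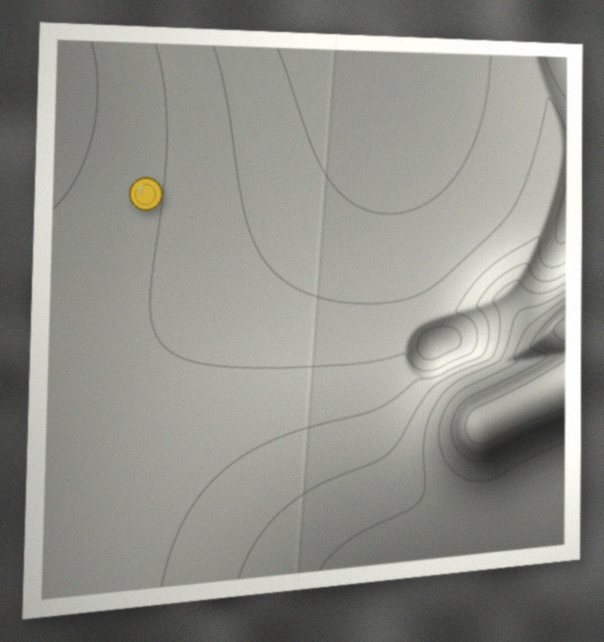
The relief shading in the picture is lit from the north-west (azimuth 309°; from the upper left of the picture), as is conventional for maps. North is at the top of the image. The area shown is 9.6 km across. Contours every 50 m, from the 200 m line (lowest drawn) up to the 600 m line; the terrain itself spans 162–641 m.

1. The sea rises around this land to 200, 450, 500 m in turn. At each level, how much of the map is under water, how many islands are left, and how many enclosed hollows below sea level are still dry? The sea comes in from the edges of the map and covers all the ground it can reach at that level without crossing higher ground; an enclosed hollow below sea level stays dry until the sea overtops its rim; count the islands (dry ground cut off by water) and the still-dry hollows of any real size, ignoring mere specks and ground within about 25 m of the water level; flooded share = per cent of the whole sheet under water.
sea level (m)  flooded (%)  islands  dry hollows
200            11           0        0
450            86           0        0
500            94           0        0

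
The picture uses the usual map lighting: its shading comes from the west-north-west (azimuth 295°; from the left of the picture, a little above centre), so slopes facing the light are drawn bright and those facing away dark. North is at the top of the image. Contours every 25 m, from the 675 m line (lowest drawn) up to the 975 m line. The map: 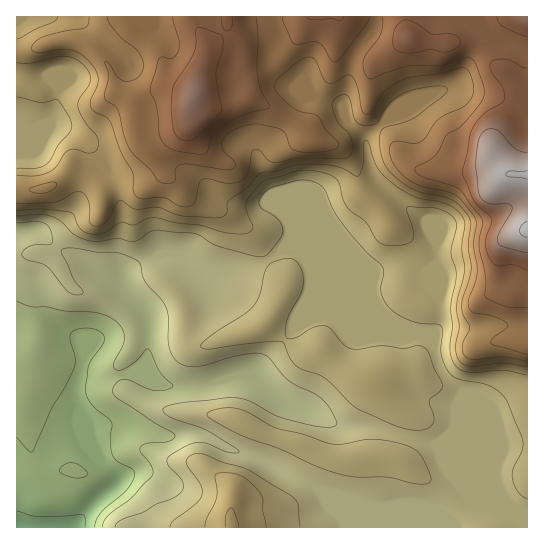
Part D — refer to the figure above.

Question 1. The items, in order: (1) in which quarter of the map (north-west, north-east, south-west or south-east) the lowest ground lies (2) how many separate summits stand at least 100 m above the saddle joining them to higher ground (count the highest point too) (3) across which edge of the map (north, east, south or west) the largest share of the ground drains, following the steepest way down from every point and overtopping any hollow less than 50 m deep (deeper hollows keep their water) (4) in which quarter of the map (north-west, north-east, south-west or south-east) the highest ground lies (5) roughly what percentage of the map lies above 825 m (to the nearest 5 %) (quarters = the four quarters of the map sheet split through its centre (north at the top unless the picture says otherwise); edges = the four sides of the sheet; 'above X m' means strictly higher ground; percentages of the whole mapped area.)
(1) The lowest point lies in the south-west quarter of the map.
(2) There is 1 summit with 100 m or more of prominence.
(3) Most of the ground drains across the southern edge.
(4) The highest point lies in the north-east quarter of the map.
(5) About 35 % of the map lies above 825 m.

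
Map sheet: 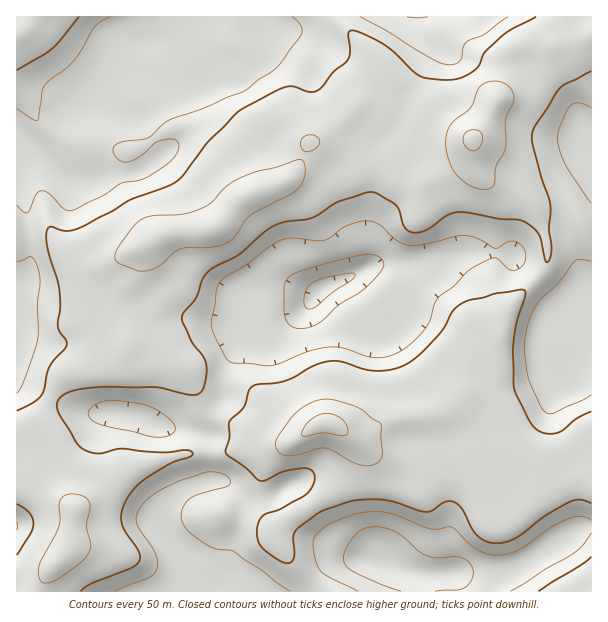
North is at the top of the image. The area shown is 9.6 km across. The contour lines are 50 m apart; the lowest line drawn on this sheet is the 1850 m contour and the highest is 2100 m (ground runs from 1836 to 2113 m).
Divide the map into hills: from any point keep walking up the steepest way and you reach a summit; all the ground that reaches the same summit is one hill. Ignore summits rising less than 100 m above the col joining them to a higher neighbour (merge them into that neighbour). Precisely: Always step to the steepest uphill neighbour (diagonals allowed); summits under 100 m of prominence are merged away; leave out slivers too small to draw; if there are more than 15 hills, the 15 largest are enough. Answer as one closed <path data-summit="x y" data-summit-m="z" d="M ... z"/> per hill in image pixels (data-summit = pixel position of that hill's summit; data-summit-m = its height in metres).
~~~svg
<path data-summit="473 140" data-summit-m="2110" d="M591 16l-324 0-1 2 6 9-6 26-6 8-35 9-22 9-6 0-29-30-18-7-6 0-9 4-19 20-14 26 17 17 15 5 6 5 10 18 12 15 0 3-6 5-19 12-23 2-21 6-21 0-33-22-23-9 3 31 7 29 4 27 0 31-4 8-10 10 1 307 169 0 1-5-9-30-21-30 6-15 16-19 13-7 19-6 0-37-1-6-6-5 6-16 14-20 0-18 5-13 7-15 12-14 18-12 22-6 15-8 10-13 13-11 54-22 55 0 32-11 34 0 14 3 5 11 38 41 9 2 11-8 4-9 0-20-16-39-2-21 2-10 26-20z"/><path data-summit="327 423" data-summit-m="2113" d="M591 184l-25 19-2 10 2 21 16 39 0 20-4 9-11 8-6 0-8-7-33-36-5-11-14-3-34 0-32 11-55 0-11 2-22 12-21 8-13 11-10 13-15 8-22 6-22 15-8 11-10 22-2 24-14 20-6 16 6 5 1 6 0 37-19 6-13 7-16 19-6 15 21 30 10 35 404-1z"/><path data-summit="23 32" data-summit-m="2047" d="M188 16l-171 0-1 131 4 4 27 12 3-1 6-7 8-14 4-19 5-9 7-7 12-6 10-10 10-18 15-18 13-11 19-1 21-8 8-11z"/>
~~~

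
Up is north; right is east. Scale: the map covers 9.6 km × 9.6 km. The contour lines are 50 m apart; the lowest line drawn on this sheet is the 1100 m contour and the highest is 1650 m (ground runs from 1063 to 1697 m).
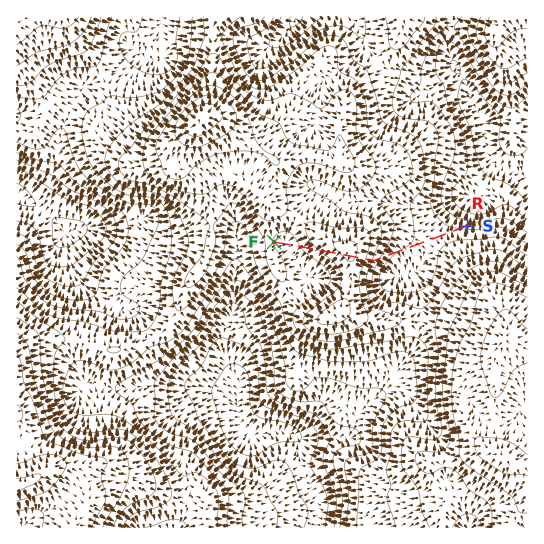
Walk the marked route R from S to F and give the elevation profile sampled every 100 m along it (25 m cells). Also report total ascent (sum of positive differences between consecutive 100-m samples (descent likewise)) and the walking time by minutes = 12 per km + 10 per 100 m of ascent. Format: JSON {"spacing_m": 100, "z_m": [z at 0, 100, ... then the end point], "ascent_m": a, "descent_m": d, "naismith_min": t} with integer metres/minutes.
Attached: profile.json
{"spacing_m": 100, "z_m": [1280, 1295, 1306, 1316, 1323, 1329, 1332, 1335, 1338, 1341, 1344, 1346, 1347, 1348, 1350, 1357, 1369, 1387, 1413, 1447, 1489, 1524, 1547, 1557, 1556, 1549, 1539, 1528, 1515, 1502, 1488, 1473, 1459, 1446, 1436, 1431, 1434, 1441, 1448], "ascent_m": 293, "descent_m": 126, "naismith_min": 75}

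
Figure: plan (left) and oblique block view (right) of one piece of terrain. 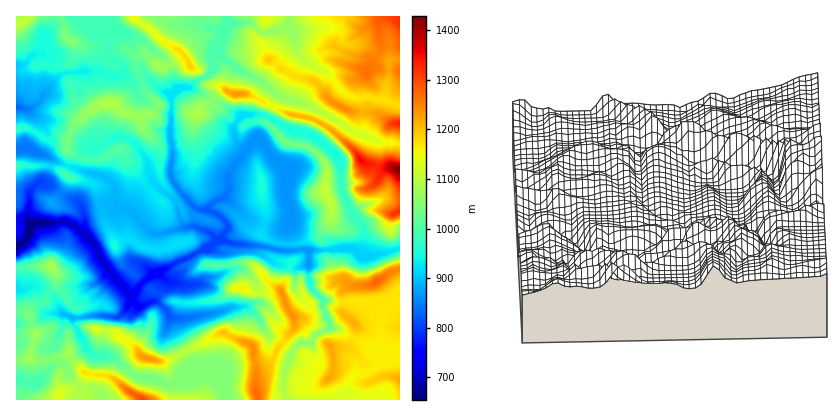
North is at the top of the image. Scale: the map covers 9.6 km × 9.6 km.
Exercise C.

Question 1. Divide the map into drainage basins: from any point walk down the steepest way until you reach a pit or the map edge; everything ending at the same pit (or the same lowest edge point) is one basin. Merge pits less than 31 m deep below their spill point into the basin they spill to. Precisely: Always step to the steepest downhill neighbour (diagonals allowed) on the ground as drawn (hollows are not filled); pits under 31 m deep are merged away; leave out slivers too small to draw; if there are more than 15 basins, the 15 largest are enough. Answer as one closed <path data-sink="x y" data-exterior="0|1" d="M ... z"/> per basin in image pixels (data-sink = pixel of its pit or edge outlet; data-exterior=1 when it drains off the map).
<path data-sink="16 246" data-exterior="1" d="M400 16l-340 0 4 8 1 12 3 4 14 5 10 0 6 9 11 10-9 18 2 12 4 8-20 10-12 12-7 14-1 10 4 10-5 16-11-7-10-2-28 1 0 102 34-2 6 8-1 12-10 16-11 4-4 6 5 28-6 18 21 2 12-3 6-4 3 5 12 12-5-3-8 0-10 5-1 14 2 6-3 8 342 0z"/><path data-sink="16 108" data-exterior="1" d="M60 16l-32 0-6 7-6 1 0 104 14 1 18 11 18-1 8-15 12-12 20-10-4-8-2-12 9-18-11-10-6-9-10 0-14-5-3-4-1-12z"/><path data-sink="16 378" data-exterior="1" d="M68 353l-6 4-12 3-22-1-12 2 0 39 42 0 3-8-2-6 1-14 10-5 10 1z"/><path data-sink="16 150" data-exterior="1" d="M26 128l-10 2 0 36 34 0 14 8 6-16-4-10 1-8-23-1z"/><path data-sink="16 288" data-exterior="1" d="M50 266l-34 2 0 43 14 5 1-6 3-4 11-4 11-18 0-10z"/><path data-sink="16 324" data-exterior="1" d="M20 311l-4 1 0 49 12-1 2-2 5-18-4-22z"/>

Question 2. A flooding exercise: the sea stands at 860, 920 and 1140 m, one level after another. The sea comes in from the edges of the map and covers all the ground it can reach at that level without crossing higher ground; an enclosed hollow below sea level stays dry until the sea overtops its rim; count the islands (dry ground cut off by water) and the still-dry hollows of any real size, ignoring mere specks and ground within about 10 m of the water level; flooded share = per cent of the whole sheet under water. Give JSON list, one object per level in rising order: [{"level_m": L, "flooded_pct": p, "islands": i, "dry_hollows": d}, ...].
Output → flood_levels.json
[{"level_m": 860, "flooded_pct": 10, "islands": 1, "dry_hollows": 0}, {"level_m": 920, "flooded_pct": 26, "islands": 2, "dry_hollows": 0}, {"level_m": 1140, "flooded_pct": 78, "islands": 3, "dry_hollows": 0}]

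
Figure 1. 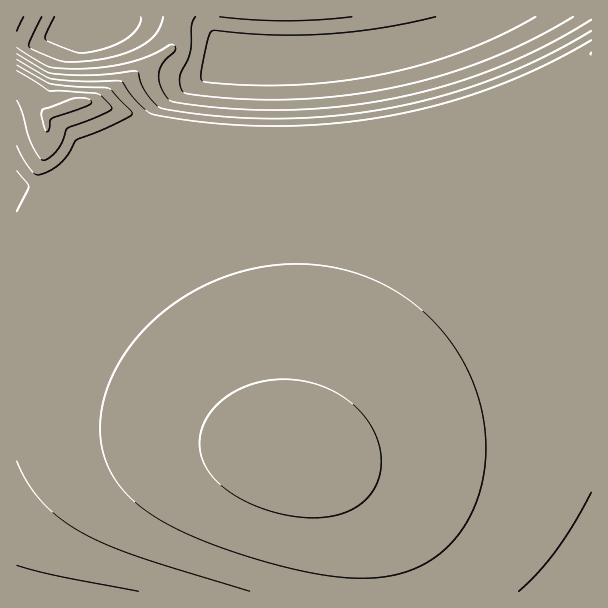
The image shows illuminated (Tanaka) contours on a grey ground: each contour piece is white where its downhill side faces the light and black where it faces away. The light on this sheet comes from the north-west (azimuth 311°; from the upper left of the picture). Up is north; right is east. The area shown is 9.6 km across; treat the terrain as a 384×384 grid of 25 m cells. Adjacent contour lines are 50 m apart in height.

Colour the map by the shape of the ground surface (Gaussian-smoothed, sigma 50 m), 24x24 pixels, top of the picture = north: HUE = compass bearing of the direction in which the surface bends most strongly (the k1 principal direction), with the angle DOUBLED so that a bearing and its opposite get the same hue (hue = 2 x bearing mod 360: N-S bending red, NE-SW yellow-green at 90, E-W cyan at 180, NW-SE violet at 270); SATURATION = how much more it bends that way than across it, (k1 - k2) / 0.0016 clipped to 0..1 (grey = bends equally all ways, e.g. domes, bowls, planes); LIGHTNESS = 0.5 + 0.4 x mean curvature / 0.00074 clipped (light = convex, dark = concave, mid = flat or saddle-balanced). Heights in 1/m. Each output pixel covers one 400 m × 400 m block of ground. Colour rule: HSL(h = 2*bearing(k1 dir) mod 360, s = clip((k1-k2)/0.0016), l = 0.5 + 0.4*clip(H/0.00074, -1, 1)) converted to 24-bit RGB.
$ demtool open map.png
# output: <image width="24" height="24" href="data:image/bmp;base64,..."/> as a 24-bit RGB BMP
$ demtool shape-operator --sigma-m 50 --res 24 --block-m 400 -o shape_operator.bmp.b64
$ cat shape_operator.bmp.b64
<image width="24" height="24" href="data:image/bmp;base64,Qk32BgAAAAAAADYAAAAoAAAAGAAAABgAAAABABgAAAAAAMAGAAATCwAAEwsAAAAAAAAAAAAAhH2EhX2FhH2Fg32Fgn2FgX2FgH6Ff3+Ff4GFf4OFgISGgIaGgIaFgIaEgIWDf4WDf4SDf4SCf4OCf4KCf4GCfoGBfoCBfoCBg32Eg32Fg32Fg36Fgn6GgX6GgH+Gf3+GgIGGgIOGgISGgIWGgIaGgIaFgIWFgIWEgISDgIODf4KDf4GCf4GCf4CBfoCBfn+Bgn6Egn6Egn6Fgn6FgX+GgX+GgH+GgICGgIKGgYOGgYSGgYWGgYWGgYWGgYWFgISEgIOEgIKDf4GCf4GCf4CBf3+Bfn+Bfn+BgX6DgX6EgX+EgX+FgX+FgH+GgICGgIGGgYKGgYOGgYSGgYSGgYSFgYSFgYSEgYOEgIKDgIGDgICCf4CCf3+Bfn+Bfn6Bfn6BgH6DgH+DgH+EgH+EgH+FgICFgIGFgYGGgYKGgYOGgYOFgoOFgoOFgYOEgYKEgYKDgIGDgICCgICCf3+Cf3+Bf36Bf36Bf36Bf3+Cf3+Df3+Df3+EgICEgIGEgIGFgYKFgYKFgYOFgoOFgoOEgoOEgYKDgYKDgYGDgYCCgICCgH+CgH+BgH+Bf36Bf36Bf36Af3+Cf4CCf4CCf4CDgIGDgIGDgIKEgYKEgYKEgYOEgoODgoKDgoKDgYGDgYGCgYGCgYCCgYCCgX+BgH+BgH6BgH6BgH6Bf36Af4CBf4CCf4GCf4GCgIGCgIKDgIKDgYKDgYKDgYKDgoKCgoKCgoGCgoGCgoGCgoCCgoCCgX+BgX+BgX+BgH6BgH6BgH6AgH6AfoCBf4GBf4GBf4GCf4KCgIKCgIKCgIKBgYKBgYKBgYKBgoGBgoGBgoCBgoCBgYCBgX+BgX+BgX+BgX6BgX6BgH6BgH6AgH6AfoGBfoGBf4GBf4GBf4GAf4GAgIGAgIGAgIGAgYGAgYGAgYGAgYGAgYCAgX+AgX+AgX+AgX+AgX6AgX6AgX6AgH6AgH6AgH6AfoCAfoGAfoGAfoGAf4F/f4F/f4F/f4F/gIF/gYF/gYF/gYF/gYB/gYB/gX9/gX9/gX5/gX5/gX5/gX5/gH6AgH6AgH6AgH6AfoB/foB/foF/foF/foF/foF+f4F+f4F/gIF/gIF/gYF/gYF/gYB/gX9/gX9+gX5+gX5+gX5/gX5/gH5/gH5/gH5/gH5/gH6AfoB/foB/foB/foB+foF+foF+f4F+f4F+gIF+gIF+gYF+gYB+gYB+gX9+gX9+gX5+gX5+gH5+gH5+gH5/gH5/gH5/gH5/gH5/foB/foB/foB+foB+foB+foB+f4B+f4F+gIF+gIF+gYF+gYB+gYB+gX9+gH9+gH5+gH5+gH5+gH5+gH5+gH5/gH5/gH5/gH5/foB/foB+foB+foB+foB+f4B+f4B+f4B+gIB+gIB+gIB+gIB+gIB+gH9+gH9+gH9+gH5+gH5+gH5+gH5+gH5/gH5/gH5/gH9/j35+foB+foB+foB+f4B+f4B+f4B+f4B+gIB+gIB+gIB+gIB+gIB+gH9+gH9+gH9+gH5+gH5+gH5+gH5+gH5/gH5/gH9/gH9/04NDdIFtfoB+f4B+f4B+f4B+f4B+f4B+gIB+gIB+gIB+gIB+gIB+gH9+gH9+gH9+gH9+gH9+gH5+gH5+gH5/gH9/gH9/gH9/zKp4VsQqRoFqf4B+f4B+f4B+f4B+f4B+gIB+gIB+gIB+gIB+gIB+gH9+gH9+gH9+gH9+gH9+gH9+gH9/gH9/gH9/gH9/gH9/mpeT4ti+LFx2T3xCdoB0f4B+f4B+f4B+foCCfn+Gfn+Kf36KgH6GgX6CgH9+gH9+gH9+gH9/gH9/gH9/gH9/gH9/gH9/gH9/fZiJ6J6BjVh5cI92NMSRYcjdlrHkkqfki5vjhI/hgYTfhYHfj4XhnIvjp5LksZjlspTfmoK1g3+GgH9/gH9/gH9/gH9/gH9/c8+Sdrj+0cz/1sz/bIrLa4FGOVsjZnE/enNRenZRenlReXpRdnpRc3pRcHpSbnpVd4lblmnFvIvkyprnsIXCg3+EgH9/gH9/yv75Jz6Md19WmVRi63S+xlJ+e25NMnktV24+fHZNfHpNenxNdnxNc3tNb3tObHtOaHtPZnpQY3pSZHxWo2S81ZTozpDZiH+JLhwFYFIqS1woW2YzfGRPzFeH5qLCdHSdMTJgfnhNfnxNfH5NeH5NdH5NcH1Na31NZ3xNZHxNYHtOXntPW3pQWnpTmVui45Ppp3xqHmAydVpIcG06PloifH1BzKtRpThGbjVAgXtPgX9Pf4FPeoFPdoFPcYBObYBOaH9NZH5NX31NW31NWHxNVntOVHpQVHpT"/>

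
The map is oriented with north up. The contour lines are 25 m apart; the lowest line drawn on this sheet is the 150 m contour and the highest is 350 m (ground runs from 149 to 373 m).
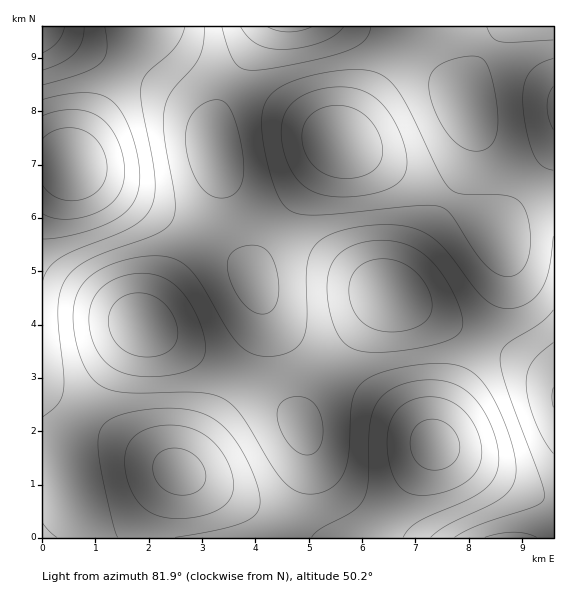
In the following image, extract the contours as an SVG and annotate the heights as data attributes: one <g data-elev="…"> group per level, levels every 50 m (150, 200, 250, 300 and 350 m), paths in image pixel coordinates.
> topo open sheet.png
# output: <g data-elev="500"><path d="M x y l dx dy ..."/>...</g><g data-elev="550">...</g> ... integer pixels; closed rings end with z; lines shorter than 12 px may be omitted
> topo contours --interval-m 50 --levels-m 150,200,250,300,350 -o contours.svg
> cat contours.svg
<g data-elev="150"><path d="M553 407l-1-10 1-9"/></g><g data-elev="200"><path d="M455 537l25-12 54-18 10-7 0-5-2-11-35-96-6-19-1-12 2-6 5-7 33-21 13-13"/><path d="M304 455l-8-4-8-8-7-11-3-11-1-9 2-7 5-5 8-3 11 0 9 4 6 8 4 11 1 15-3 11-7 8z"/><path d="M137 376l-12-2-9-4-8-6-7-7-5-9-5-12-2-12 0-11 6-17 12-12 9-5 11-4 21-1 11 2 9 4 9 7 8 9 9 13 7 16 4 15 0 11-1 6-4 6-12 8-24 5z"/><path d="M367 352l-11-2-9-5-6-6-6-10-5-16-3-17 0-16 3-12 4-8 6-7 8-5 11-5 12-2 13-1 23 5 10 5 11 7 17 22 9 16 6 14 3 12-1 8-4 6-6 4-20 6-37 6z"/><path d="M344 27l-10 9-14 7-19 5-20 1-13-1-11-4-9-7-7-10"/></g><g data-elev="250"><path d="M57 537l-14-14"/><path d="M175 537l44-7 25-8 13-9 2-5 1-8-3-16-9-21-11-20-12-15-10-8-14-7-14-4-19-1-25 2-23 5-13 6-7 10-2 13 2 20 11 52 7 21"/><path d="M403 537l6-9 10-7 46-20 16-9 10-9 6-12 2-12-2-14-4-14-6-15-8-12-8-9-11-8-11-5-18-2-20 2-17 6-13 9-7 11-4 13-2 59-4 19-10 12-33 17-9 9"/><path d="M43 417l15-13 5-13 1-16-6-64 2-18 6-14 8-10 12-8 18-8 53-19 11-7 5-8 2-8 0-11-11-63 0-26 3-10 4-9 21-24 7-11 4-13 1-17"/><path d="M257 313l10 0 8-6 4-12-1-16-4-16-6-11-8-6-12-1-9 3-8 5-3 8 0 10 4 13 7 13 9 11z"/><path d="M503 276l8 0 7-3 6-6 4-8 2-12 0-15-2-15-4-10-7-7-8-4-12-1-34-1-8-2-6-4-10-16-34-71-9-13-9-10-10-5-12-3-16 0-20 2-21 4-19 7-12 6-8 8-5 8-2 11 0 13 2 18 11 42 6 13 7 7 11 5 17 1 100-9 24 1 7 3 5 6 21 33 10 14 10 9z"/><path d="M553 59l-14 5-9 8-5 11-2 16 3 28 7 26 8 12 12 5"/><path d="M84 27l-2 14-8 12-13 10-18 7"/></g><g data-elev="300"><path d="M176 495l12 0 10-4 6-7 2-9-4-11-7-9-11-5-12-2-8 2-6 5-4 6-1 8 2 9 5 8 8 6z"/><path d="M428 469l11 1 9-3 8-7 4-9-1-11-5-9-9-8-9-4-9 1-8 4-6 6-3 9 1 10 3 10 6 6z"/><path d="M43 239l17-2 24-5 20-7 15-8 9-8 7-9 4-11 1-13-3-21-7-24-9-19-10-12-11-5-15-2-20 1-22 6"/><path d="M335 177l17 1 16-4 10-9 5-12-3-16-9-16-14-11-16-5-14 2-13 5-8 9-4 12 1 15 8 14 10 10z"/></g><g data-elev="350"><path d="M43 185l8 9 9 5 11 2 12-2 10-4 7-7 5-9 2-11-2-12-4-11-8-8-9-6-11-3-12 0-10 4-8 7"/></g>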